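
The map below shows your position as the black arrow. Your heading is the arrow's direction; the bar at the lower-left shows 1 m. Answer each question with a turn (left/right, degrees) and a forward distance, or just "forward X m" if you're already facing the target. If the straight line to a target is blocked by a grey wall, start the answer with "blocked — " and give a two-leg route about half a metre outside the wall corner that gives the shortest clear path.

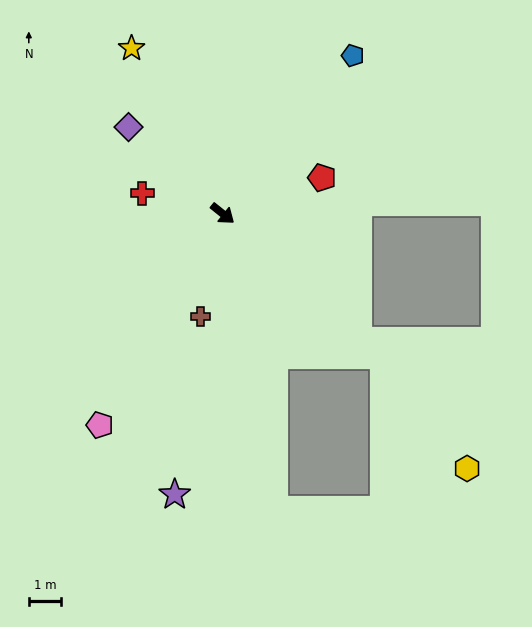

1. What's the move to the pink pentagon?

turn right 81°, forward 7.5 m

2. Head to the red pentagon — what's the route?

turn left 59°, forward 3.3 m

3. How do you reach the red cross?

turn right 155°, forward 2.6 m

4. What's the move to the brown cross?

turn right 63°, forward 3.2 m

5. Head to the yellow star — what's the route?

turn left 158°, forward 5.8 m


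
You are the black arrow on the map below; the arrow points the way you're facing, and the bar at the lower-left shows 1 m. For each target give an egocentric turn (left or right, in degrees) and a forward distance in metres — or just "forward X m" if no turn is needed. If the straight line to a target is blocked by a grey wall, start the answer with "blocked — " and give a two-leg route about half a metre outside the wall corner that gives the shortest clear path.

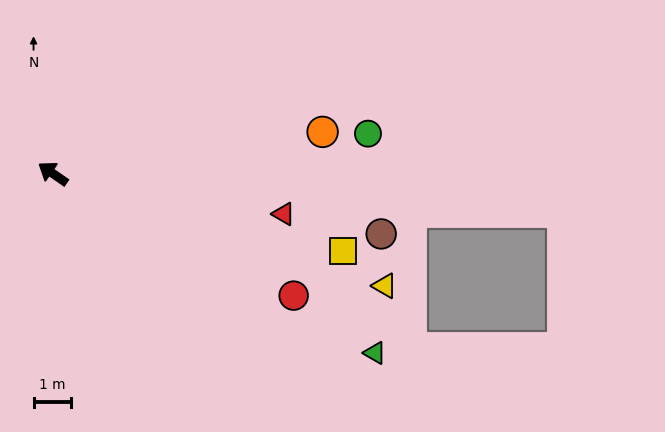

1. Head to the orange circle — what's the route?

turn right 137°, forward 7.2 m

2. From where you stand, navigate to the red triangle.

turn right 155°, forward 6.2 m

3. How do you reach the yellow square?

turn right 160°, forward 8.0 m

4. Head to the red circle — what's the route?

turn right 172°, forward 7.2 m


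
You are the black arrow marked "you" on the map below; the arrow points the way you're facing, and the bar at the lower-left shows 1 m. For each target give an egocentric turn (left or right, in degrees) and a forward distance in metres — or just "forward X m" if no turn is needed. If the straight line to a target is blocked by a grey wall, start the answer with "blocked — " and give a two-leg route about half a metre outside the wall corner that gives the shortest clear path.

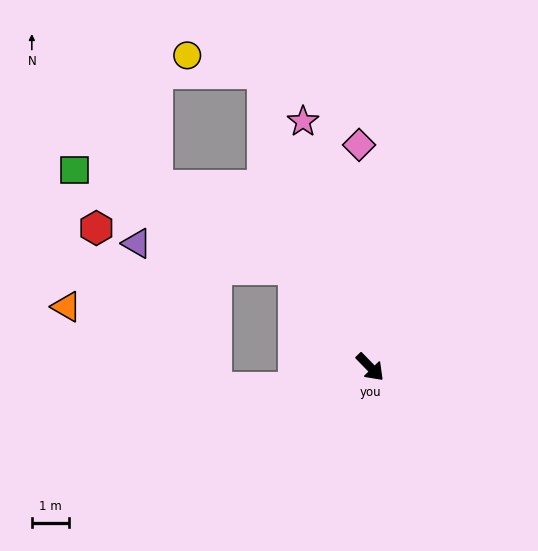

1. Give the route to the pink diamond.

turn left 139°, forward 6.0 m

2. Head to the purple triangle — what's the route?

blocked — turn left 174°, forward 3.3 m, then turn left 42°, forward 4.2 m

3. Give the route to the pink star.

turn left 151°, forward 6.8 m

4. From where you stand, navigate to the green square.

blocked — turn left 174°, forward 3.3 m, then turn left 27°, forward 6.4 m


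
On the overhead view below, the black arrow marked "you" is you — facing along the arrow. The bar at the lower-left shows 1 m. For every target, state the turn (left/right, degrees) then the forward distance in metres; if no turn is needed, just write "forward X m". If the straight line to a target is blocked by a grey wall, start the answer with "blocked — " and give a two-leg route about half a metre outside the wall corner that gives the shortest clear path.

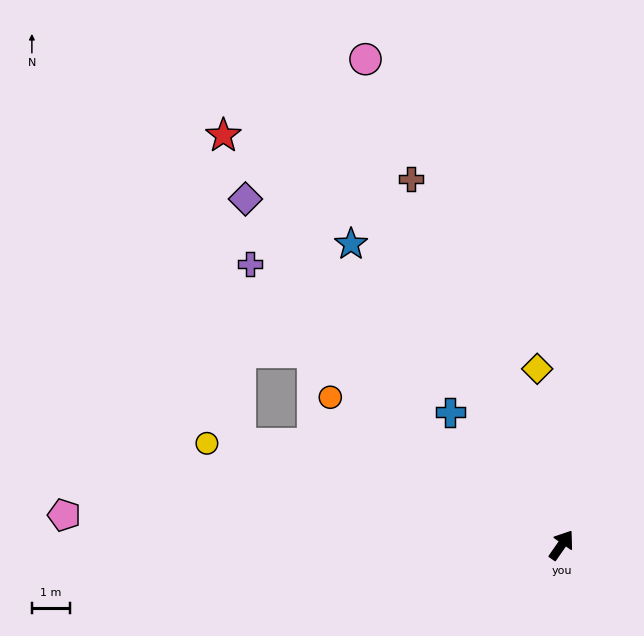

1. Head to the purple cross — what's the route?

turn left 83°, forward 11.0 m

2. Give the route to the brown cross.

turn left 57°, forward 10.3 m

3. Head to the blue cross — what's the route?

turn left 75°, forward 4.5 m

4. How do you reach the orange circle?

turn left 92°, forward 7.2 m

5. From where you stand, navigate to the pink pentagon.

turn left 121°, forward 13.0 m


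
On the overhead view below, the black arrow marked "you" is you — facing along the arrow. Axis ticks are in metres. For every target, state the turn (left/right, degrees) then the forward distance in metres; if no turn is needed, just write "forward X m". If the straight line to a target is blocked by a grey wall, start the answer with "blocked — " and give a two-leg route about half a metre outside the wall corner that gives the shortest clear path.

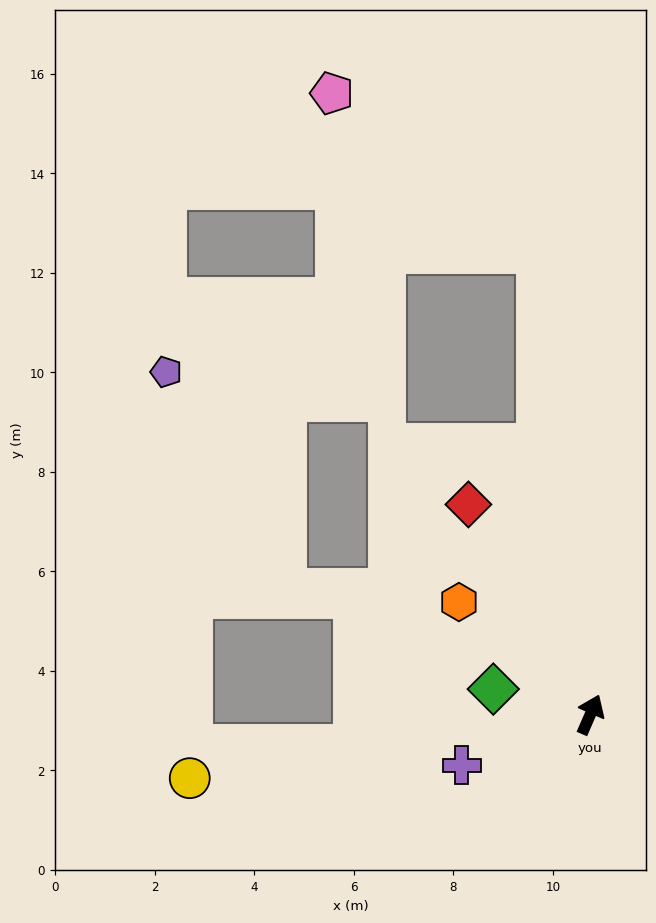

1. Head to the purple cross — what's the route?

turn left 135°, forward 2.8 m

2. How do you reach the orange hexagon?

turn left 73°, forward 3.5 m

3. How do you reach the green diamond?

turn left 99°, forward 2.0 m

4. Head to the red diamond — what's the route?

turn left 54°, forward 4.9 m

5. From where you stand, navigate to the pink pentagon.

blocked — turn left 30°, forward 9.3 m, then turn left 46°, forward 5.2 m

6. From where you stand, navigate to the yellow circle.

turn left 123°, forward 8.2 m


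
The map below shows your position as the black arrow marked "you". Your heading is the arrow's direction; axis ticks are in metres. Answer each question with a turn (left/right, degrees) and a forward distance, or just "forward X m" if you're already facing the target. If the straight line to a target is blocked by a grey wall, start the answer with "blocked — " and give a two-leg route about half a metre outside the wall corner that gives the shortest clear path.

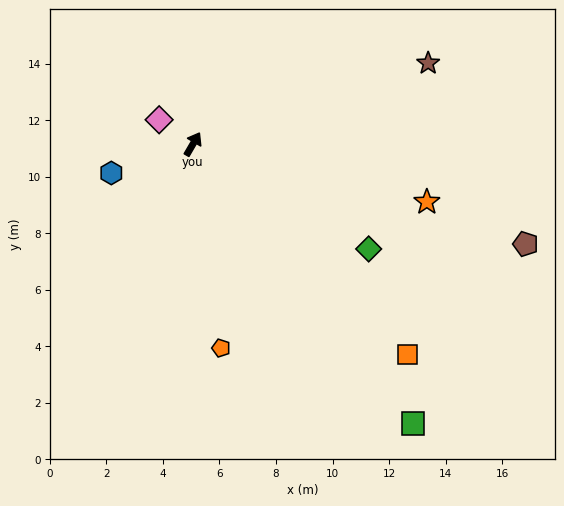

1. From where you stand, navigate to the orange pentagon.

turn right 142°, forward 7.3 m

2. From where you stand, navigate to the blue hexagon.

turn left 140°, forward 3.1 m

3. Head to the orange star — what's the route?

turn right 74°, forward 8.5 m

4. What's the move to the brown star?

turn right 41°, forward 8.8 m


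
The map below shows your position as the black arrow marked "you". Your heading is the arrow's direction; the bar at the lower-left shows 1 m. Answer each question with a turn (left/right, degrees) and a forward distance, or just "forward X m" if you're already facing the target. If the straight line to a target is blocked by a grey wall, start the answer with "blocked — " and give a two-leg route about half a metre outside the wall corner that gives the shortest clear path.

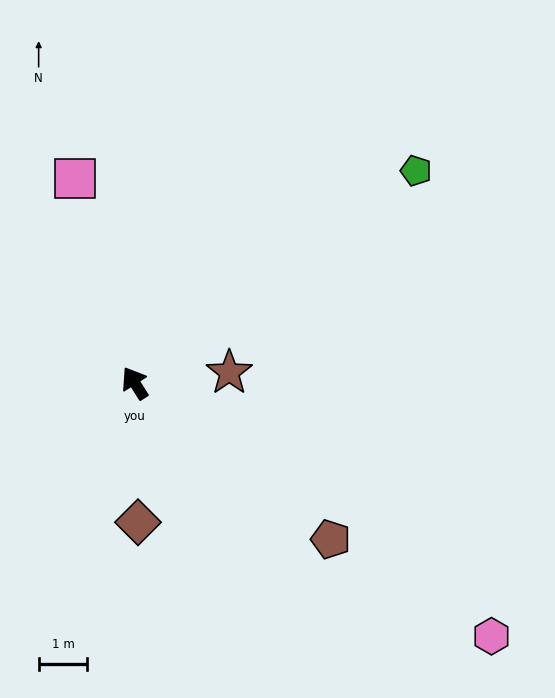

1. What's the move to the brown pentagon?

turn right 161°, forward 5.2 m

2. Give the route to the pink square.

turn right 16°, forward 4.4 m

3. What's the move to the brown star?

turn right 116°, forward 2.0 m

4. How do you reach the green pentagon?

turn right 85°, forward 7.2 m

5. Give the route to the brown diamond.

turn left 149°, forward 2.9 m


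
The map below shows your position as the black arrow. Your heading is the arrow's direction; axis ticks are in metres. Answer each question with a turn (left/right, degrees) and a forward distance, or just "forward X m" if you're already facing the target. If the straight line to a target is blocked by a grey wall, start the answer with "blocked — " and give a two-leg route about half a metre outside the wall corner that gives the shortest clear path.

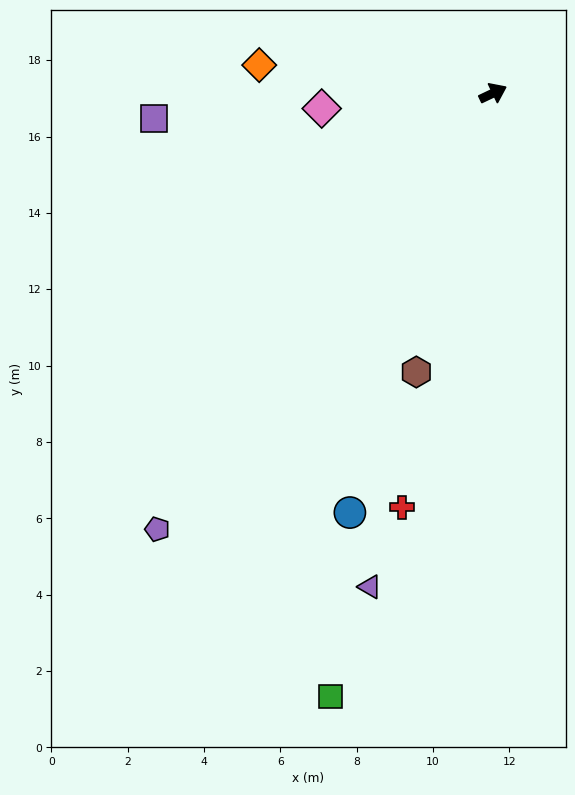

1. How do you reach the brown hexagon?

turn right 131°, forward 7.6 m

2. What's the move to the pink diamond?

turn left 160°, forward 4.5 m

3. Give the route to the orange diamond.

turn left 148°, forward 6.2 m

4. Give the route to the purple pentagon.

turn right 153°, forward 14.4 m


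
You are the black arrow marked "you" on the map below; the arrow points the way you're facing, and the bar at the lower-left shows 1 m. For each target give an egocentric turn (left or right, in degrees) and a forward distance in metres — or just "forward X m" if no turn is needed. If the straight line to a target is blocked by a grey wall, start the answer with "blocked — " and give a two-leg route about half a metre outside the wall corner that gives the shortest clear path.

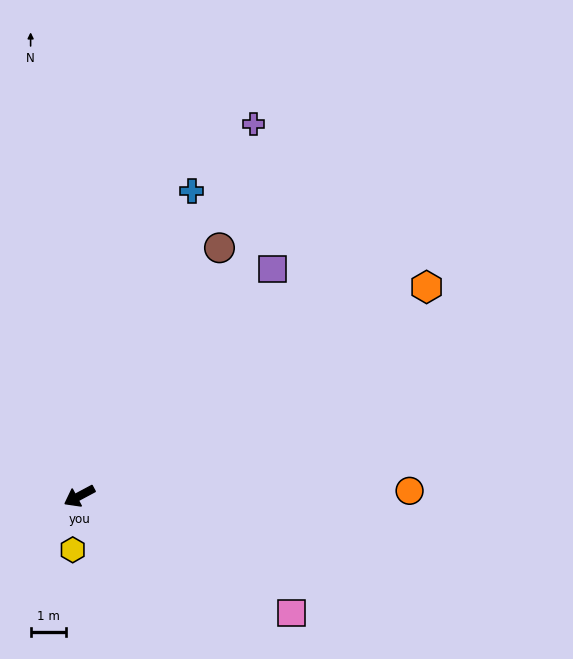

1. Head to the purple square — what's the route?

turn right 159°, forward 8.5 m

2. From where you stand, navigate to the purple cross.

turn right 143°, forward 11.7 m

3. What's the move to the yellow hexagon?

turn left 55°, forward 1.5 m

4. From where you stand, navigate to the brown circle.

turn right 148°, forward 8.1 m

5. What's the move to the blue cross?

turn right 138°, forward 9.2 m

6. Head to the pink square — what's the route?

turn left 123°, forward 6.9 m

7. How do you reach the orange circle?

turn left 153°, forward 9.4 m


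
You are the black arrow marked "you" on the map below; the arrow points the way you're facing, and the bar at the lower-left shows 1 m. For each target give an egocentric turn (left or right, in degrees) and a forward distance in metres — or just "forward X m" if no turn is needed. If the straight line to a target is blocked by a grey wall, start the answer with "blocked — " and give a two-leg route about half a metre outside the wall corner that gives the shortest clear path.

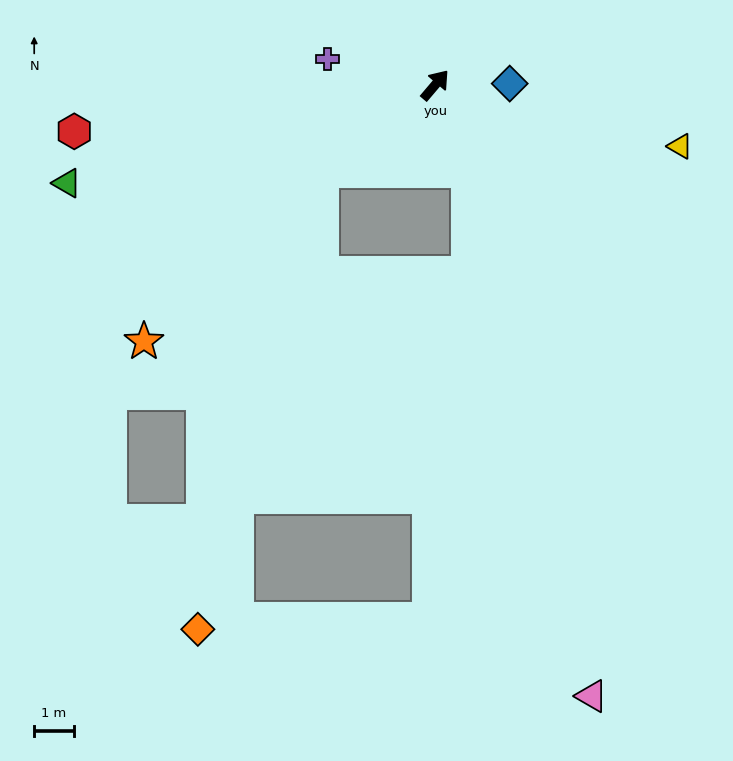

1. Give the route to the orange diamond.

blocked — turn left 168°, forward 3.6 m, then turn left 37°, forward 12.0 m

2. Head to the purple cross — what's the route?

turn left 117°, forward 2.8 m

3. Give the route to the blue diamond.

turn right 49°, forward 1.9 m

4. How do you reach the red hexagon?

turn left 138°, forward 9.2 m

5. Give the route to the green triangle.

turn left 145°, forward 9.6 m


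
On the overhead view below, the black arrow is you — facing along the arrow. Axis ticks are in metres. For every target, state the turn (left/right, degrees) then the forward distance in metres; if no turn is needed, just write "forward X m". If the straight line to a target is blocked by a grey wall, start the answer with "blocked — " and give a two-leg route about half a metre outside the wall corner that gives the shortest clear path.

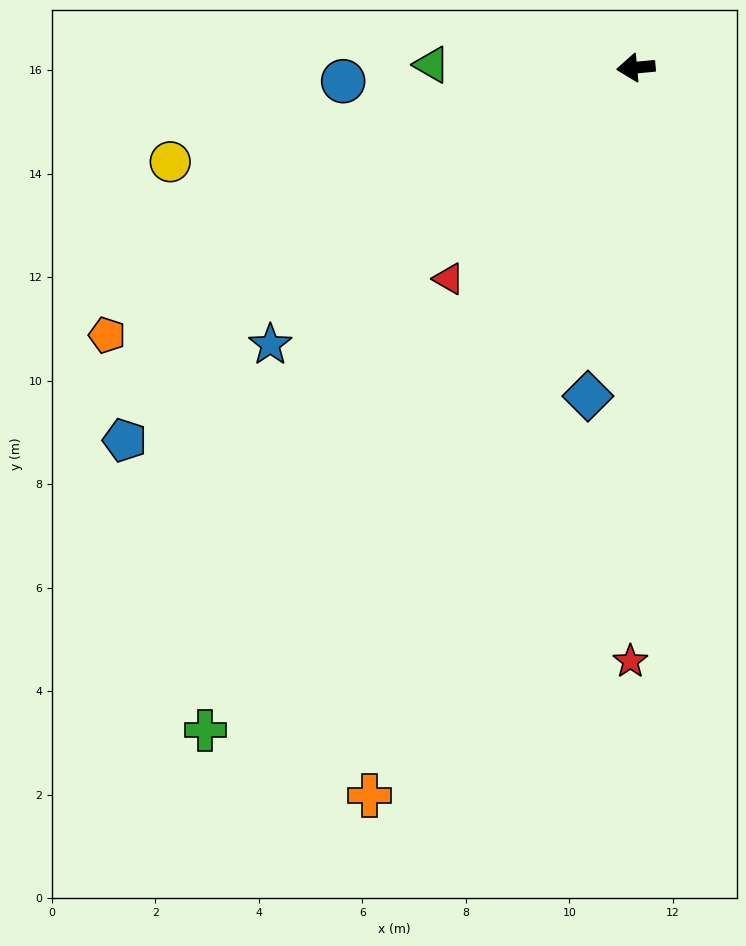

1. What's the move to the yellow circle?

turn left 6°, forward 9.2 m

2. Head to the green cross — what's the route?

turn left 52°, forward 15.3 m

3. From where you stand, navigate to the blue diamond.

turn left 76°, forward 6.4 m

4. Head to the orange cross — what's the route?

turn left 65°, forward 15.0 m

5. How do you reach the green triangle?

turn right 6°, forward 3.9 m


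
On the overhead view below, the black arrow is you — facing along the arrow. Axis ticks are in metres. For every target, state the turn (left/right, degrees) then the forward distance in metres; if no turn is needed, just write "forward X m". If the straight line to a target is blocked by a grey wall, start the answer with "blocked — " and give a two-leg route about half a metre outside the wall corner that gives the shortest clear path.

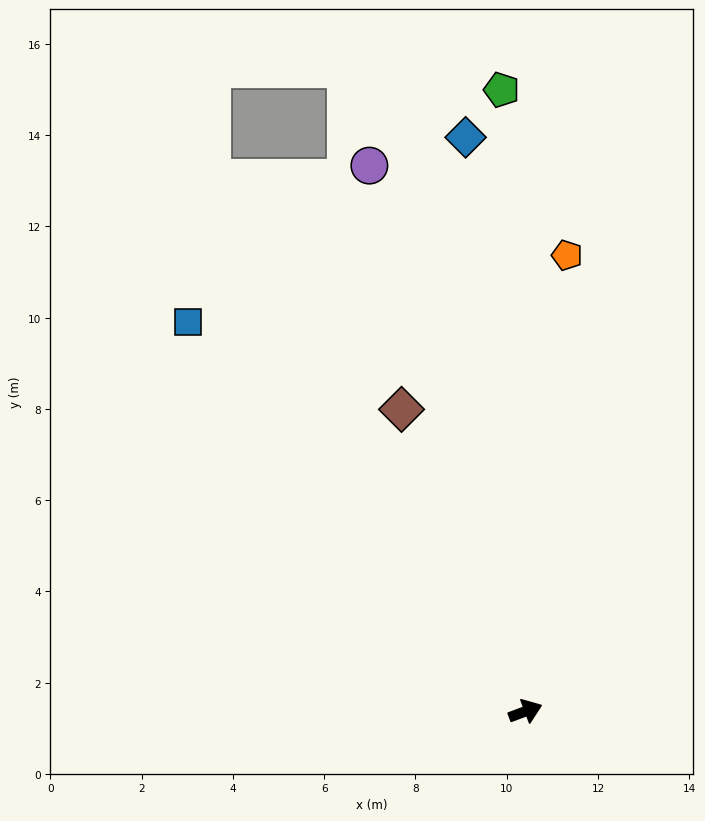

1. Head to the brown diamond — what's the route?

turn left 92°, forward 7.2 m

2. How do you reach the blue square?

turn left 110°, forward 11.3 m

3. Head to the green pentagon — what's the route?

turn left 72°, forward 13.6 m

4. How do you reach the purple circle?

turn left 85°, forward 12.4 m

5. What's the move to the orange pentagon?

turn left 64°, forward 10.0 m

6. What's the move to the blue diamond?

turn left 75°, forward 12.6 m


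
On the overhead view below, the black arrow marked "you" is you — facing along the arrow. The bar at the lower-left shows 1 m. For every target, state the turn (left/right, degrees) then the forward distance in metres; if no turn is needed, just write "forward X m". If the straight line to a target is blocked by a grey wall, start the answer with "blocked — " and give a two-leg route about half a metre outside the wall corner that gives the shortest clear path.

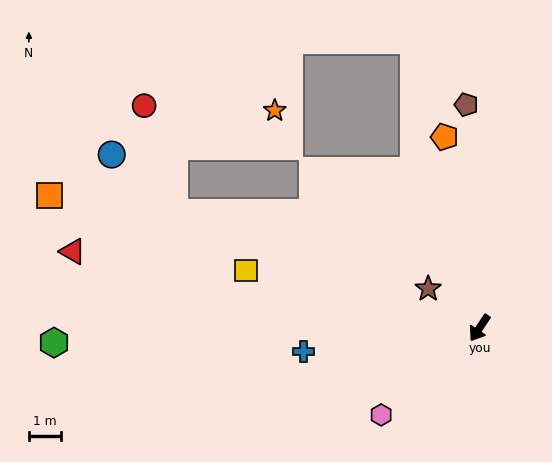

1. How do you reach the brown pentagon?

turn right 143°, forward 7.0 m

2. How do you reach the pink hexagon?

turn right 15°, forward 4.1 m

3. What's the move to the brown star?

turn right 94°, forward 2.0 m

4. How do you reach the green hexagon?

turn right 54°, forward 13.4 m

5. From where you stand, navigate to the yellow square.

turn right 70°, forward 7.6 m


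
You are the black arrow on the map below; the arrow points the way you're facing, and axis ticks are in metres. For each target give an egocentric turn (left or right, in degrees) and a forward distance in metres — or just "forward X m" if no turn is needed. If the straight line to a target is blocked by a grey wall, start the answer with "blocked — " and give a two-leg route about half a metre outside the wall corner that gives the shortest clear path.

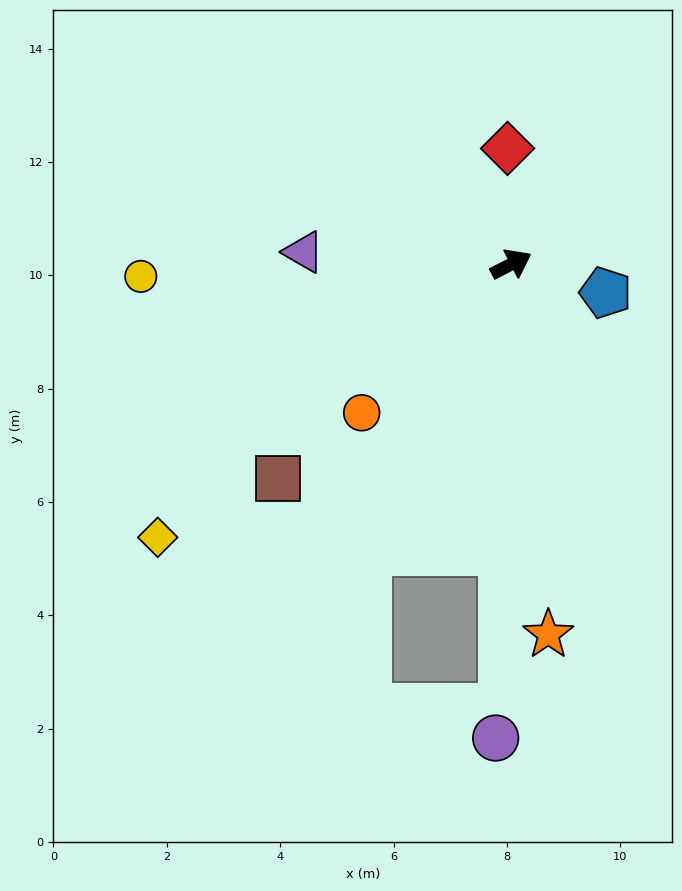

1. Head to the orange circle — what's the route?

turn right 162°, forward 3.7 m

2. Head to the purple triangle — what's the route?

turn left 149°, forward 3.7 m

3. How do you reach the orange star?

turn right 112°, forward 6.6 m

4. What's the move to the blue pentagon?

turn right 44°, forward 1.7 m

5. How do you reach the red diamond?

turn left 65°, forward 2.0 m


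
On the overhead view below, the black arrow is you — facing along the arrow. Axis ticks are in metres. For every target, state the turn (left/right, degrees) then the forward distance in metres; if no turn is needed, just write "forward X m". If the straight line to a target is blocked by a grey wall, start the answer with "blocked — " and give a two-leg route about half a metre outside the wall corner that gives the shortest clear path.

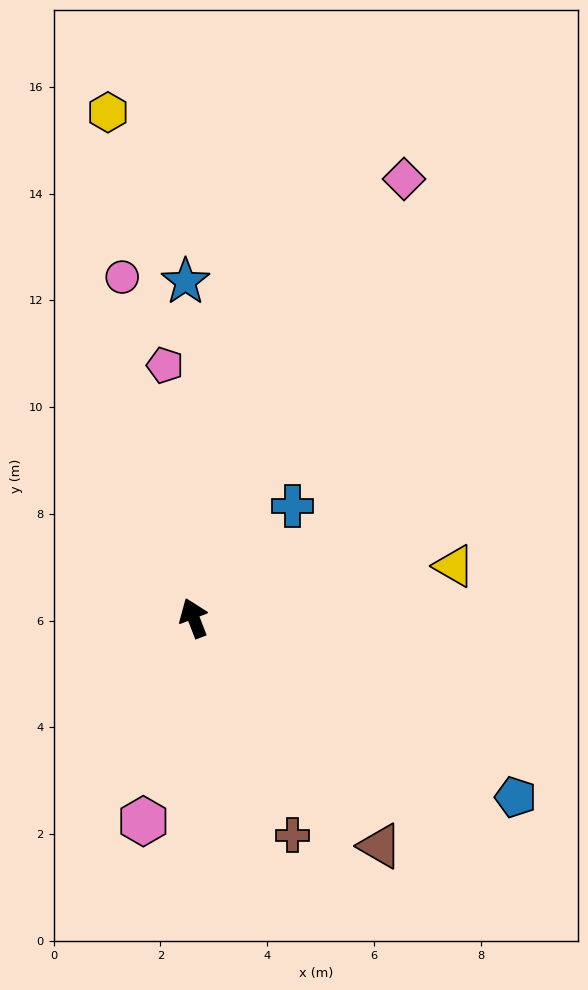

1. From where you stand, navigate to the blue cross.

turn right 63°, forward 2.8 m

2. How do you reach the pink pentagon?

turn right 15°, forward 4.8 m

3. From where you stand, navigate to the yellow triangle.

turn right 100°, forward 5.0 m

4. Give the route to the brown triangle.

turn right 162°, forward 5.5 m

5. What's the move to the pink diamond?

turn right 47°, forward 9.1 m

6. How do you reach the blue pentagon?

turn right 140°, forward 6.9 m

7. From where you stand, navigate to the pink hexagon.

turn left 145°, forward 3.9 m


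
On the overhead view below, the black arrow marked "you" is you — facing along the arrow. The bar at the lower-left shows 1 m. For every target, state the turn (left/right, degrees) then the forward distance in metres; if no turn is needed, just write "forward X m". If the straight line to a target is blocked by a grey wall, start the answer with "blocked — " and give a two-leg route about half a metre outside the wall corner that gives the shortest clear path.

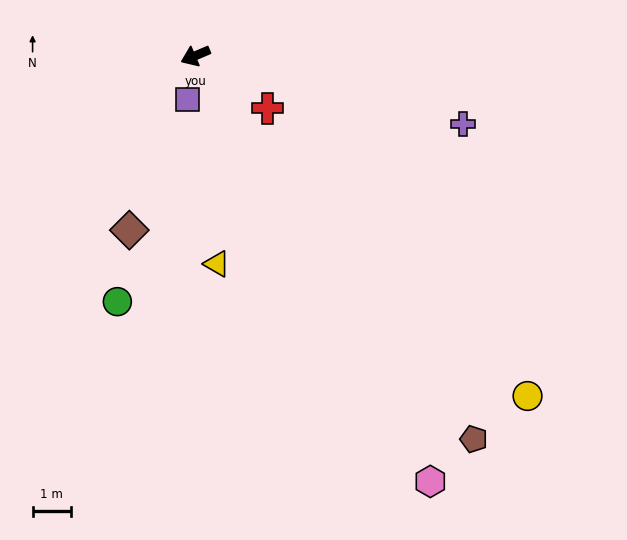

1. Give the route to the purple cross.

turn left 143°, forward 7.2 m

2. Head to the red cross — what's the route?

turn left 121°, forward 2.3 m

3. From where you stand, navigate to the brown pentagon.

turn left 103°, forward 12.3 m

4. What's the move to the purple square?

turn left 56°, forward 1.2 m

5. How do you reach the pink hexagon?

turn left 96°, forward 12.6 m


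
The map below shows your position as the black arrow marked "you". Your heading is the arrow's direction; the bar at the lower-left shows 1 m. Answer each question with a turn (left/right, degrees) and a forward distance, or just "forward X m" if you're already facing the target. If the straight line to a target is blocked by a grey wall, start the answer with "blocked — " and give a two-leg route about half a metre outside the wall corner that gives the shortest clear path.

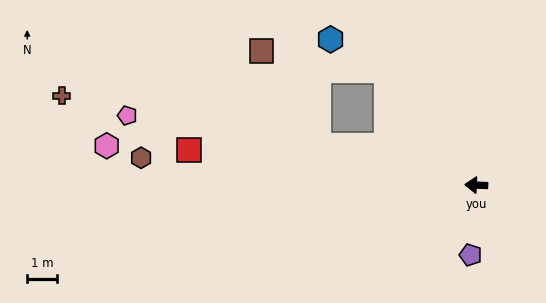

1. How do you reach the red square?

turn right 4°, forward 9.7 m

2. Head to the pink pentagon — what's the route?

turn right 9°, forward 11.9 m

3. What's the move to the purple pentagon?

turn left 88°, forward 2.3 m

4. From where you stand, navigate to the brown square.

blocked — turn right 49°, forward 4.9 m, then turn left 43°, forward 4.2 m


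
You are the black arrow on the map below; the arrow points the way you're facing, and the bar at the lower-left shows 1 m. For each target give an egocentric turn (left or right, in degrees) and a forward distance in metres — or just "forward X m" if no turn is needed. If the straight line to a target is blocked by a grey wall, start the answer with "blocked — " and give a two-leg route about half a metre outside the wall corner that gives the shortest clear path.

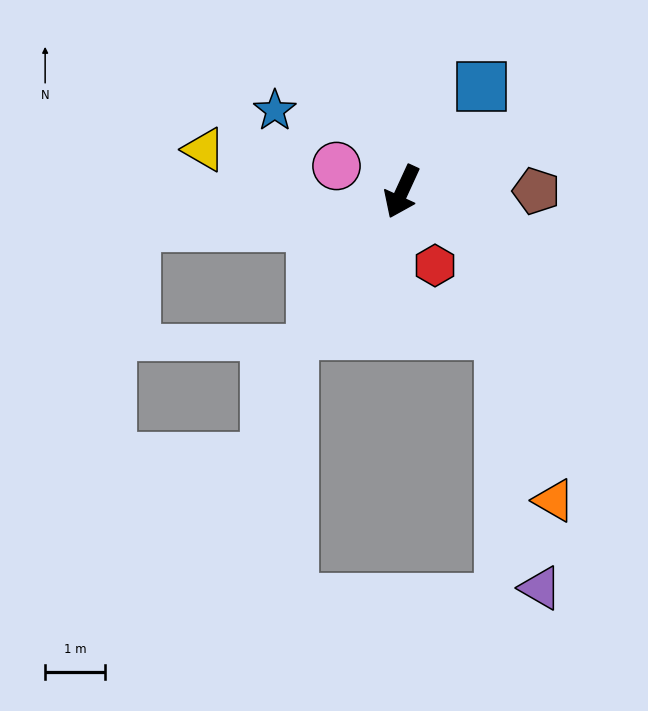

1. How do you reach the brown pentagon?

turn left 115°, forward 2.2 m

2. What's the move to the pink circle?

turn right 87°, forward 1.2 m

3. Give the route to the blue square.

turn left 167°, forward 2.2 m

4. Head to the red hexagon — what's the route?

turn left 49°, forward 1.4 m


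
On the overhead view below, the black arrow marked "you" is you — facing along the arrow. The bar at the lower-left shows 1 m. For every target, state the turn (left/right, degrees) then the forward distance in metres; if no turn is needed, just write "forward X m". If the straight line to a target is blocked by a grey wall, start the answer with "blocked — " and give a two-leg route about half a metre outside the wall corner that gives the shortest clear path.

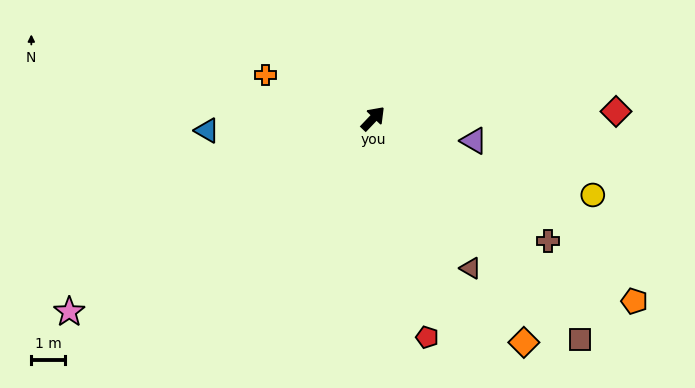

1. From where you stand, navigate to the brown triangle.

turn right 103°, forward 5.3 m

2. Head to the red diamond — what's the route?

turn right 45°, forward 7.2 m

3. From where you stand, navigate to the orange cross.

turn left 112°, forward 3.4 m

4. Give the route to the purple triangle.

turn right 59°, forward 3.1 m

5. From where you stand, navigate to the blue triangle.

turn left 138°, forward 4.9 m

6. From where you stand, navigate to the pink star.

turn left 166°, forward 10.7 m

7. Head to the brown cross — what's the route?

turn right 81°, forward 6.3 m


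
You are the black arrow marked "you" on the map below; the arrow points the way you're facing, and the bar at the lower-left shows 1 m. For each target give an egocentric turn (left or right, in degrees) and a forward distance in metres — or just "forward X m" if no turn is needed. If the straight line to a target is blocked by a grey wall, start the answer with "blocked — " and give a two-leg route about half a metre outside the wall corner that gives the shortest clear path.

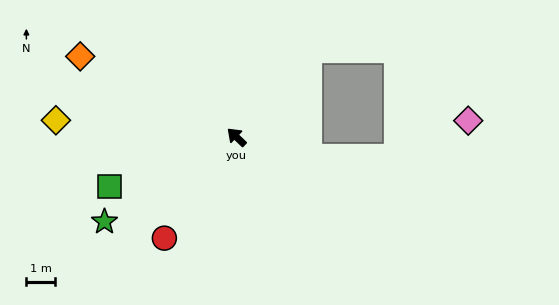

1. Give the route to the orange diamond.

turn left 16°, forward 6.1 m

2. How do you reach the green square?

turn left 65°, forward 4.7 m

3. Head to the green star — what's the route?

turn left 76°, forward 5.4 m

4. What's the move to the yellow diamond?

turn left 38°, forward 6.3 m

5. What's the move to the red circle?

turn left 98°, forward 4.3 m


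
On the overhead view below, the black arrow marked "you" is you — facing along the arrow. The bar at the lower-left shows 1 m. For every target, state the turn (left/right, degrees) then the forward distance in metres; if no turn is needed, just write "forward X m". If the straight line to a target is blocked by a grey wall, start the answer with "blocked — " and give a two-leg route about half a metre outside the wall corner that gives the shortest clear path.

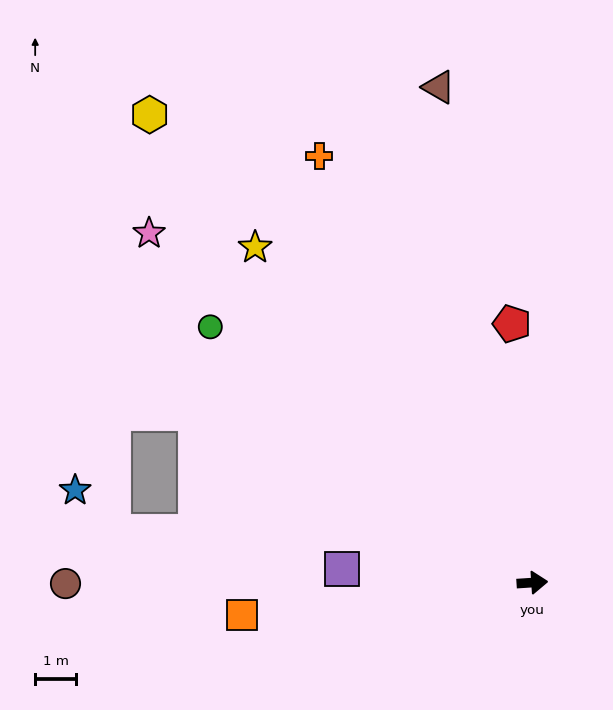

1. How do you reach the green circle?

turn left 138°, forward 10.1 m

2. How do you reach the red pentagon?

turn left 91°, forward 6.4 m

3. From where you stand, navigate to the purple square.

turn left 172°, forward 4.7 m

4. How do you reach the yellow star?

turn left 126°, forward 10.7 m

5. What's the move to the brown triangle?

turn left 97°, forward 12.4 m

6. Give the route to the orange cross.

turn left 113°, forward 11.7 m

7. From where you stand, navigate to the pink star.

turn left 134°, forward 12.8 m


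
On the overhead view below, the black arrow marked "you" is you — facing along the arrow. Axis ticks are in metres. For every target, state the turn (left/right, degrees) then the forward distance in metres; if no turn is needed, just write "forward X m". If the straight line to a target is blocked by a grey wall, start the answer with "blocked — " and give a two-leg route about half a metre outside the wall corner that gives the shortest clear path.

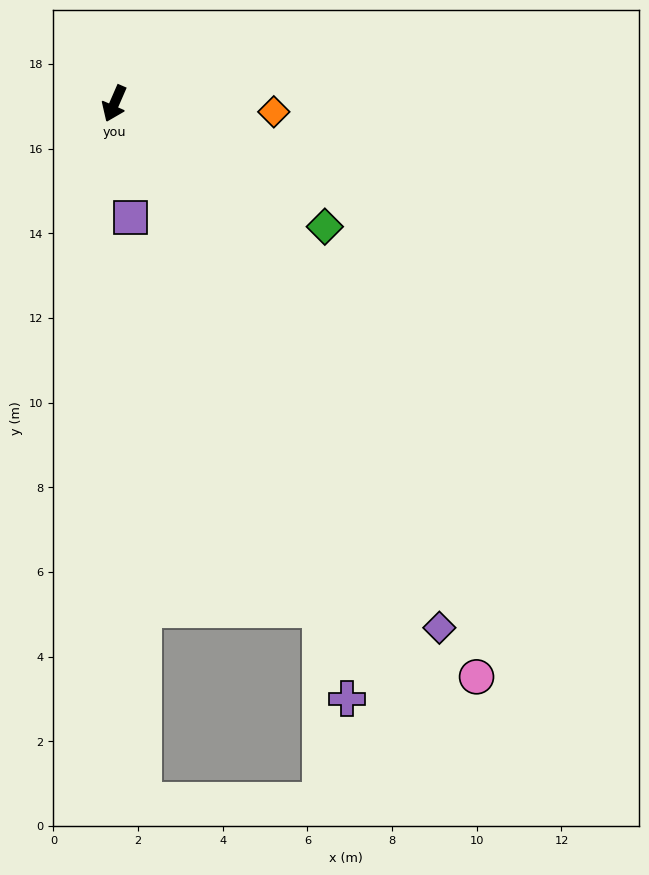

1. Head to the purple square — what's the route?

turn left 32°, forward 2.7 m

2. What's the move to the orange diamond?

turn left 111°, forward 3.8 m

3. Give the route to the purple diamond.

turn left 55°, forward 14.6 m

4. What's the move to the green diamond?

turn left 83°, forward 5.8 m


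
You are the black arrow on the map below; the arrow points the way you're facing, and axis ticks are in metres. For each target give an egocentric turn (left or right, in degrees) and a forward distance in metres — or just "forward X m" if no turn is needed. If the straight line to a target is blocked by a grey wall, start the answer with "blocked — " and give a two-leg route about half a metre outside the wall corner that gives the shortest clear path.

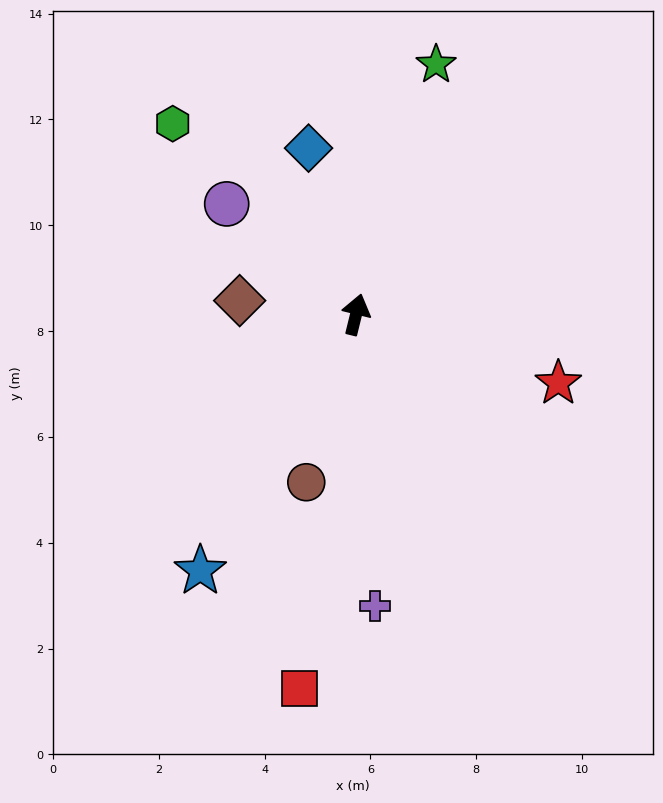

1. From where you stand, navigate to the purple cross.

turn right 162°, forward 5.5 m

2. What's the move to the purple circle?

turn left 63°, forward 3.2 m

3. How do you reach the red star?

turn right 95°, forward 4.0 m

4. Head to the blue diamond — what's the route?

turn left 30°, forward 3.3 m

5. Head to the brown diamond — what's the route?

turn left 97°, forward 2.2 m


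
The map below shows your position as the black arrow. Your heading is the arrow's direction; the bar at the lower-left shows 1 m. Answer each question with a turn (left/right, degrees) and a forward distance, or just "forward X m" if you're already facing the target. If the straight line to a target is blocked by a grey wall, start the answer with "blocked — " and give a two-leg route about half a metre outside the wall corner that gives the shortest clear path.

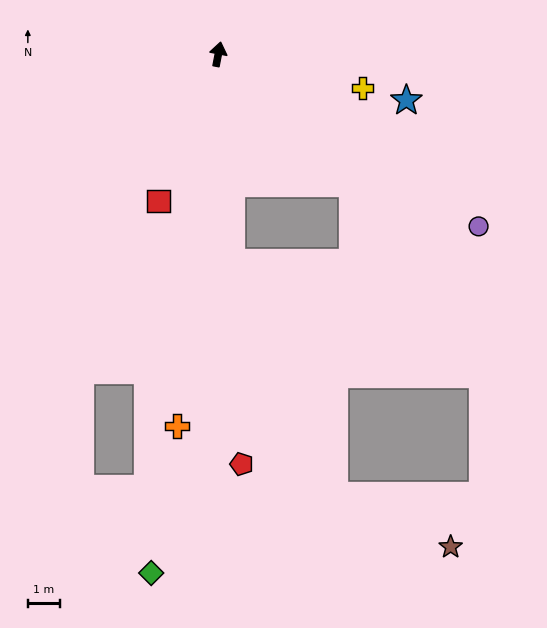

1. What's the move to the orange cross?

turn right 175°, forward 11.8 m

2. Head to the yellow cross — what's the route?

turn right 92°, forward 4.7 m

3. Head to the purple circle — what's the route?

turn right 113°, forward 9.8 m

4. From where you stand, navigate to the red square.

turn left 169°, forward 5.0 m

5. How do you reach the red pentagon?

turn right 166°, forward 12.9 m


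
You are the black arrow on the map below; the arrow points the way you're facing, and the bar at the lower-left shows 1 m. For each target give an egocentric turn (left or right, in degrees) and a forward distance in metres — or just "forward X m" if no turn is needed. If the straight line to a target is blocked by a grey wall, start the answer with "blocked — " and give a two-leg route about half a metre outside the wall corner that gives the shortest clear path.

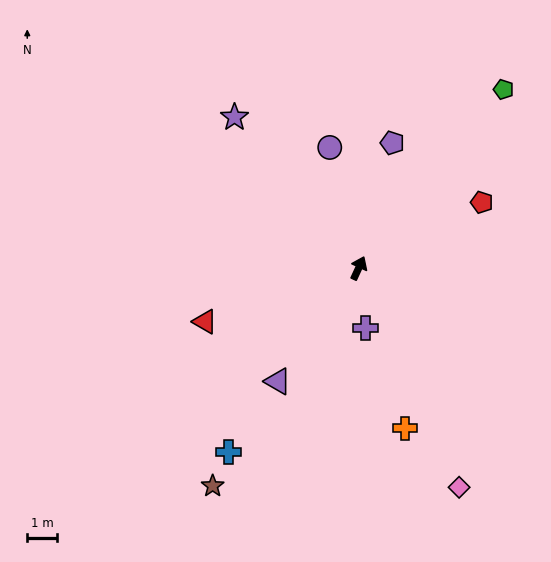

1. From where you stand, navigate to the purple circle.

turn left 38°, forward 4.2 m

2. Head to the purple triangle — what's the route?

turn left 169°, forward 4.7 m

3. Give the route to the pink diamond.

turn right 131°, forward 8.1 m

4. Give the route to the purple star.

turn left 64°, forward 6.5 m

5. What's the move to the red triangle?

turn left 134°, forward 5.5 m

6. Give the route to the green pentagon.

turn right 14°, forward 7.7 m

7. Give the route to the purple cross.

turn right 149°, forward 2.0 m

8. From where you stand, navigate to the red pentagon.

turn right 37°, forward 4.7 m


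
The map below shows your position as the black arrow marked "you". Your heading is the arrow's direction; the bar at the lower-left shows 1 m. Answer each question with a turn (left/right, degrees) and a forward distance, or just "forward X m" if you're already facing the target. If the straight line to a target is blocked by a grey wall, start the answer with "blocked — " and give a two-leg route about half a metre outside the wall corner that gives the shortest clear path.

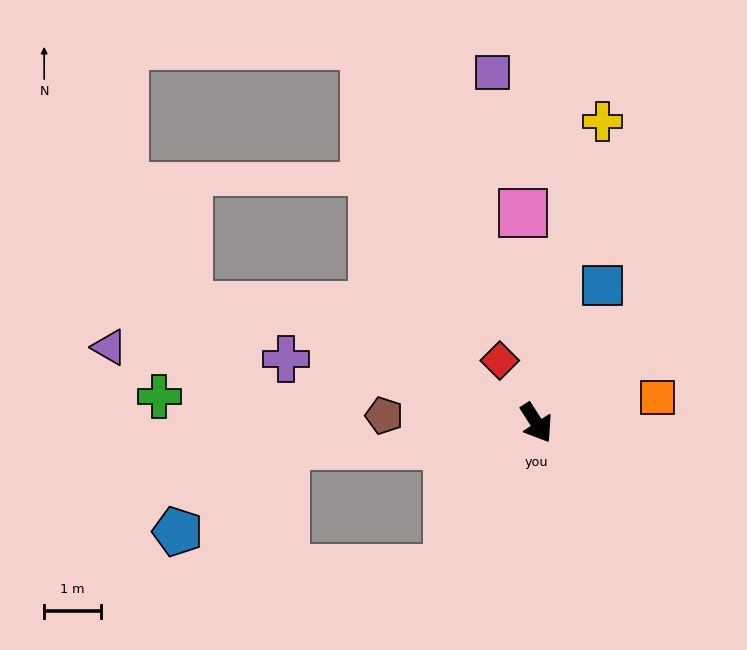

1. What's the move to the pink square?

turn left 151°, forward 3.7 m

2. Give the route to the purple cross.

turn right 137°, forward 4.6 m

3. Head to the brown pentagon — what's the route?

turn right 126°, forward 2.7 m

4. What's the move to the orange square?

turn left 69°, forward 2.2 m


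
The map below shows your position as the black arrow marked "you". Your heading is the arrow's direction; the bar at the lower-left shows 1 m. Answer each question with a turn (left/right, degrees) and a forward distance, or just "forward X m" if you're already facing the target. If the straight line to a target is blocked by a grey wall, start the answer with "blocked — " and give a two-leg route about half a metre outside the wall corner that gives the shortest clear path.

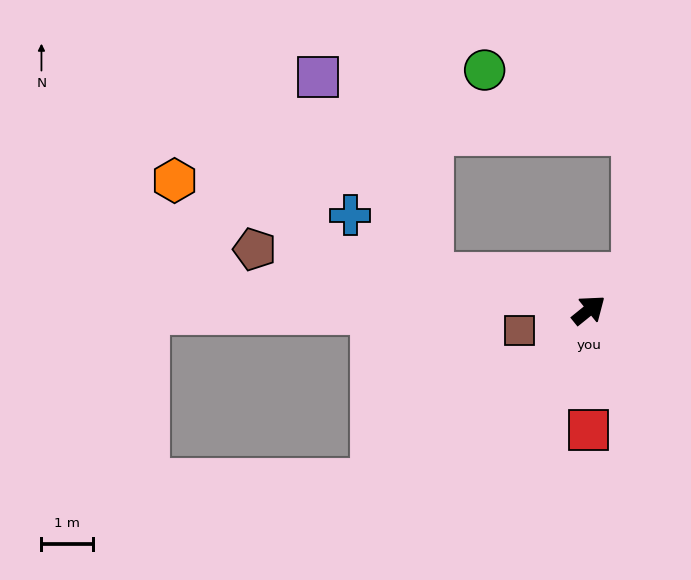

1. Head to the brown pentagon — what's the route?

turn left 131°, forward 6.6 m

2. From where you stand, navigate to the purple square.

blocked — turn left 128°, forward 3.2 m, then turn right 47°, forward 4.4 m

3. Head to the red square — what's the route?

turn right 129°, forward 2.4 m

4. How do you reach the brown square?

turn left 157°, forward 1.4 m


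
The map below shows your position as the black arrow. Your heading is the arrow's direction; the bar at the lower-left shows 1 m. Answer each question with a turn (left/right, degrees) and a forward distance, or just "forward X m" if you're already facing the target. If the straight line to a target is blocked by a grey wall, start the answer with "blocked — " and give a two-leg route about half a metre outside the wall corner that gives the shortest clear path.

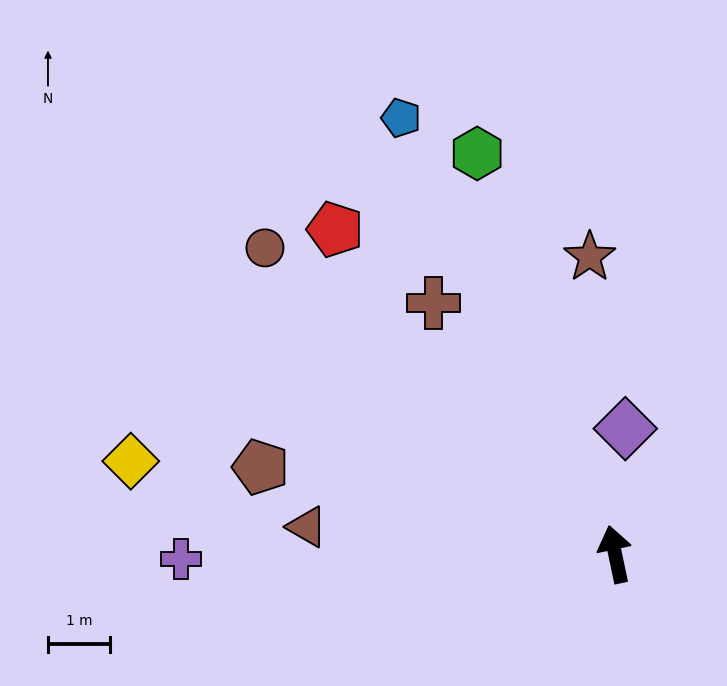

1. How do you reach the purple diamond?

turn right 17°, forward 2.0 m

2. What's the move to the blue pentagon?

turn left 14°, forward 7.9 m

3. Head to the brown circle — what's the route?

turn left 37°, forward 7.5 m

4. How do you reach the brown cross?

turn left 24°, forward 5.0 m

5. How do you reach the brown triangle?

turn left 73°, forward 5.0 m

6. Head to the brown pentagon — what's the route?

turn left 64°, forward 5.9 m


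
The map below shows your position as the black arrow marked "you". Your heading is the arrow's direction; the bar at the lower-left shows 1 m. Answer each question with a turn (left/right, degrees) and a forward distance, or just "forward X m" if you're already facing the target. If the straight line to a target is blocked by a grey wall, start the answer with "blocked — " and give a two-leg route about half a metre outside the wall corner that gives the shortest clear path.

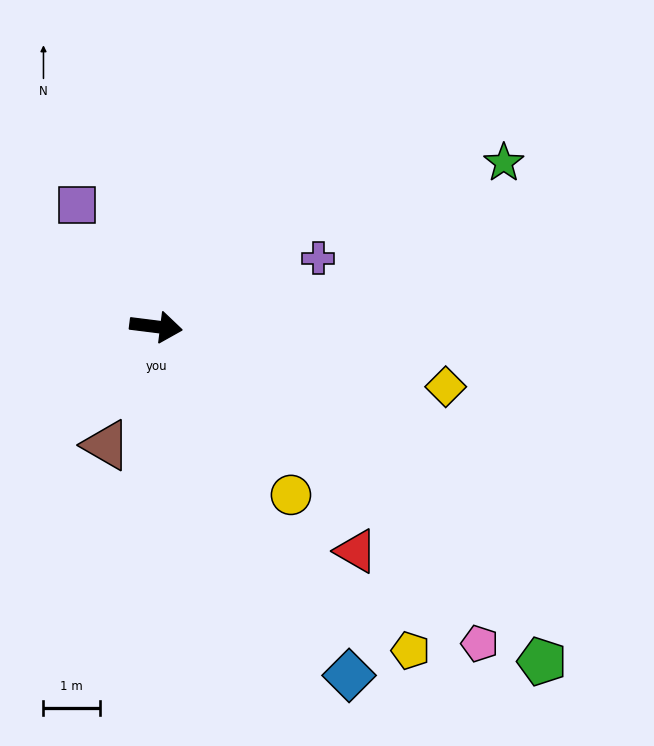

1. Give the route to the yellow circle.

turn right 44°, forward 3.8 m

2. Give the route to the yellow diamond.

turn right 5°, forward 5.2 m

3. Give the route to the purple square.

turn left 130°, forward 2.5 m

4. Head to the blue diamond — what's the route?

turn right 54°, forward 7.0 m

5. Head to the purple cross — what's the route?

turn left 30°, forward 3.1 m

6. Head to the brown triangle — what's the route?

turn right 106°, forward 2.3 m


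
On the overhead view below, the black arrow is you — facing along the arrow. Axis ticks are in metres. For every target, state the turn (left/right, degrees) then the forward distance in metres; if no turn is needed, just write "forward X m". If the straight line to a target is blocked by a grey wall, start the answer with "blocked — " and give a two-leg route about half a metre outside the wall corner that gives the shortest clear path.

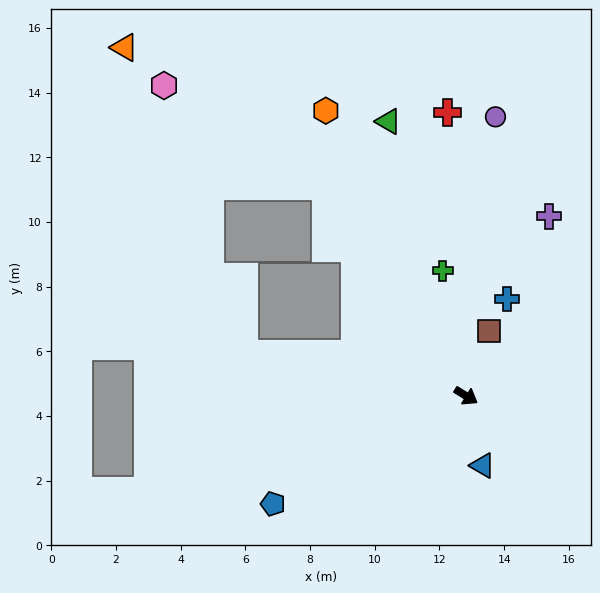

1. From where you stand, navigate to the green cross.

turn left 132°, forward 3.9 m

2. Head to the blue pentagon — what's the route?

turn right 119°, forward 6.8 m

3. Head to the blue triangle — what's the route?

turn right 45°, forward 2.2 m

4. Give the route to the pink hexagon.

blocked — turn left 155°, forward 7.8 m, then turn left 24°, forward 5.9 m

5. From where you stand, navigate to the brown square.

turn left 102°, forward 2.1 m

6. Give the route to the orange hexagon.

turn left 148°, forward 9.8 m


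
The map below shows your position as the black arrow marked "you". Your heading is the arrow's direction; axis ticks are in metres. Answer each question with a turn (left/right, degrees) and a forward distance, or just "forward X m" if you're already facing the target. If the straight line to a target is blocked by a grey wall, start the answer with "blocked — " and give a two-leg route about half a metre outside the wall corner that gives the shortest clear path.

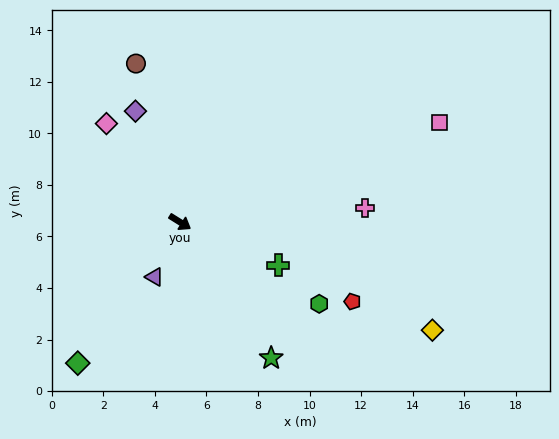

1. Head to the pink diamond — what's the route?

turn left 159°, forward 4.8 m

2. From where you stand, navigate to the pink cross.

turn left 36°, forward 7.2 m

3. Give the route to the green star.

turn right 24°, forward 6.3 m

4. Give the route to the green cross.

turn left 8°, forward 4.2 m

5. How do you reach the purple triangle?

turn right 83°, forward 2.3 m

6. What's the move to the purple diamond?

turn left 144°, forward 4.6 m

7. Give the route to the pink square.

turn left 53°, forward 10.8 m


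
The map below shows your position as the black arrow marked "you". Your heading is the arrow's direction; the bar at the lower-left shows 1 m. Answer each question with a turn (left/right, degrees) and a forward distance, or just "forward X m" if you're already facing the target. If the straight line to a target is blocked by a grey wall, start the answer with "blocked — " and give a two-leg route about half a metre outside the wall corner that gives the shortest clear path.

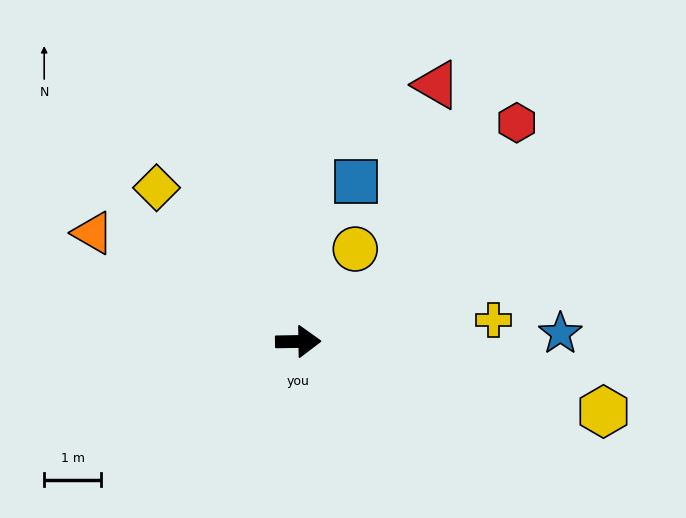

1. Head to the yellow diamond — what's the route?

turn left 132°, forward 3.7 m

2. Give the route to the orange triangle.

turn left 151°, forward 4.1 m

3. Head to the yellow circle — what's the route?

turn left 57°, forward 1.9 m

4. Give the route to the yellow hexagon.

turn right 14°, forward 5.5 m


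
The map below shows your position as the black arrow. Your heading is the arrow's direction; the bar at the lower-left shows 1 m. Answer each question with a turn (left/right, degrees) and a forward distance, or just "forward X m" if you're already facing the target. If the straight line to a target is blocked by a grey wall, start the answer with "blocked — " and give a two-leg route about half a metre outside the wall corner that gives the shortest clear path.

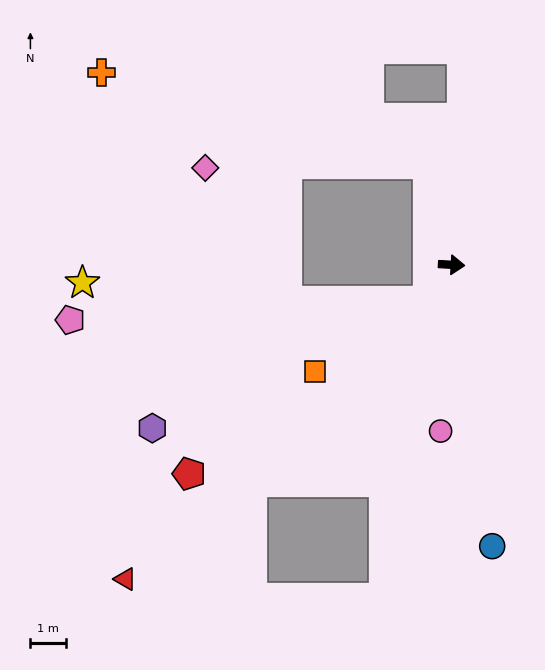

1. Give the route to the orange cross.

blocked — turn left 107°, forward 2.9 m, then turn left 61°, forward 9.5 m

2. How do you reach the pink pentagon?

blocked — turn right 121°, forward 1.2 m, then turn right 53°, forward 10.1 m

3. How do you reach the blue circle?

turn right 79°, forward 8.0 m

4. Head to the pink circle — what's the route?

turn right 91°, forward 4.7 m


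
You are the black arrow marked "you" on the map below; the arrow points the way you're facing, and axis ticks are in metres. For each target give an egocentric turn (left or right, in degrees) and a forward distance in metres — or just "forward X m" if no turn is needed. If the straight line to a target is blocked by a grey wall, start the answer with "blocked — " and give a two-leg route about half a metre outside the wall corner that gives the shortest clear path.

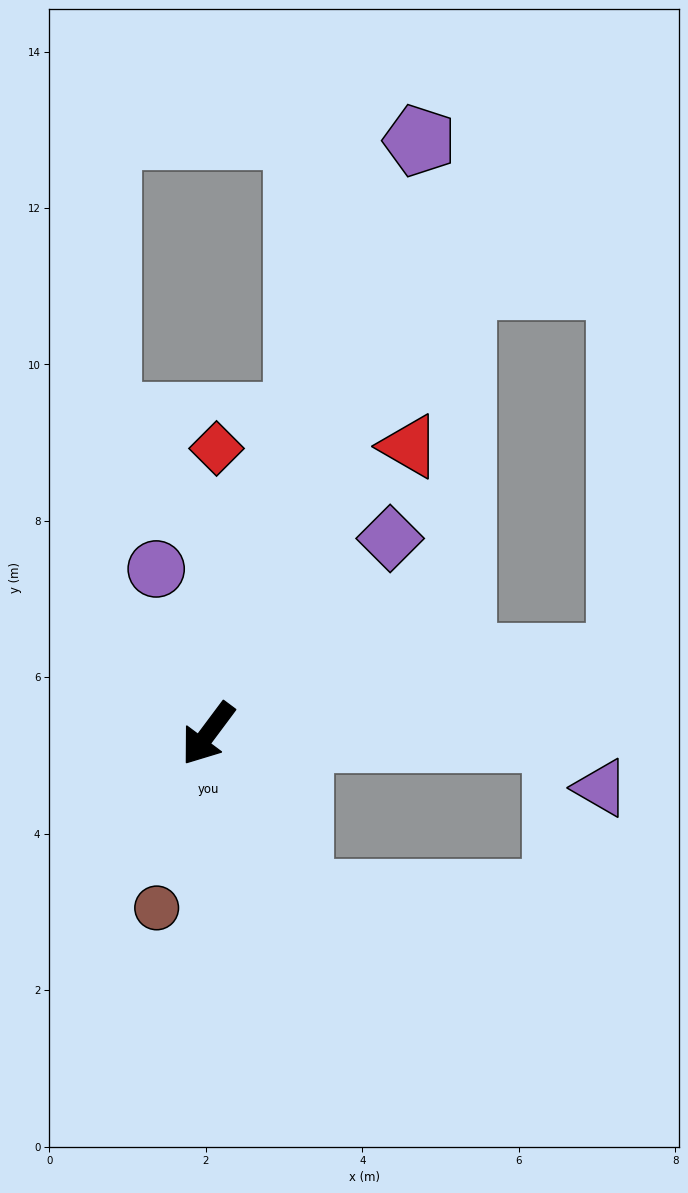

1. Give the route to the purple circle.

turn right 126°, forward 2.2 m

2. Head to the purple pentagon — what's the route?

turn right 163°, forward 8.1 m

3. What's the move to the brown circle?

turn left 20°, forward 2.3 m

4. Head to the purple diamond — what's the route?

turn left 174°, forward 3.4 m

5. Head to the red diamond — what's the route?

turn right 145°, forward 3.7 m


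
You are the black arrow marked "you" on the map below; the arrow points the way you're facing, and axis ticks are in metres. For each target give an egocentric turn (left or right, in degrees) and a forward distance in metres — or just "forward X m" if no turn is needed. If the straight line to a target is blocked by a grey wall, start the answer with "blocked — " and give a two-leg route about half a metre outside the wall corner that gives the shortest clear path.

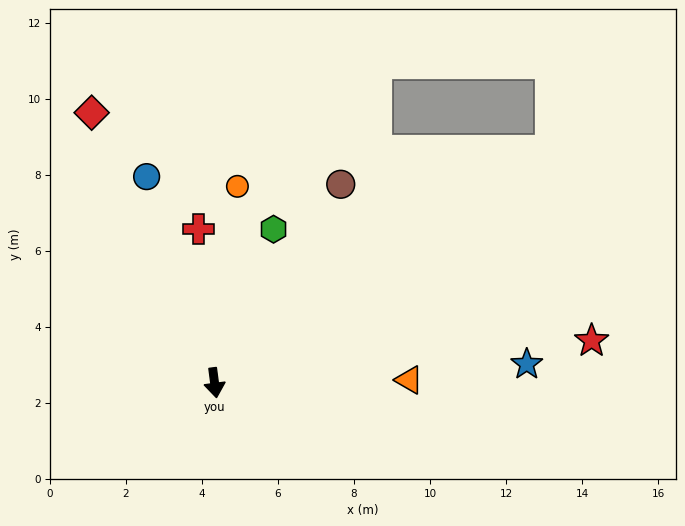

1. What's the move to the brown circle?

turn left 140°, forward 6.2 m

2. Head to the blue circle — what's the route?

turn right 169°, forward 5.7 m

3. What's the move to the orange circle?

turn left 166°, forward 5.2 m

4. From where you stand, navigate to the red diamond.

turn right 163°, forward 7.8 m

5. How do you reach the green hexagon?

turn left 152°, forward 4.3 m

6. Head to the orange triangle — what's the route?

turn left 83°, forward 5.1 m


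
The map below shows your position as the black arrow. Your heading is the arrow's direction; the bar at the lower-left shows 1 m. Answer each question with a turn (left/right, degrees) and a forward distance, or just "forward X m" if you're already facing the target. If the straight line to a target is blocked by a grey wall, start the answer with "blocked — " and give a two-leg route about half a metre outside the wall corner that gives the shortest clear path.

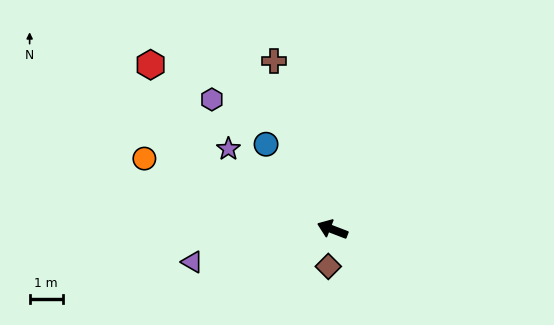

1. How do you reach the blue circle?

turn right 31°, forward 3.3 m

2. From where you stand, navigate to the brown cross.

turn right 50°, forward 5.4 m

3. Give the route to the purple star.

turn right 17°, forward 4.0 m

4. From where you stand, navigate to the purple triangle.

turn left 34°, forward 4.4 m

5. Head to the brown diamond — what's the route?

turn left 105°, forward 1.1 m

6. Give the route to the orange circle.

forward 6.1 m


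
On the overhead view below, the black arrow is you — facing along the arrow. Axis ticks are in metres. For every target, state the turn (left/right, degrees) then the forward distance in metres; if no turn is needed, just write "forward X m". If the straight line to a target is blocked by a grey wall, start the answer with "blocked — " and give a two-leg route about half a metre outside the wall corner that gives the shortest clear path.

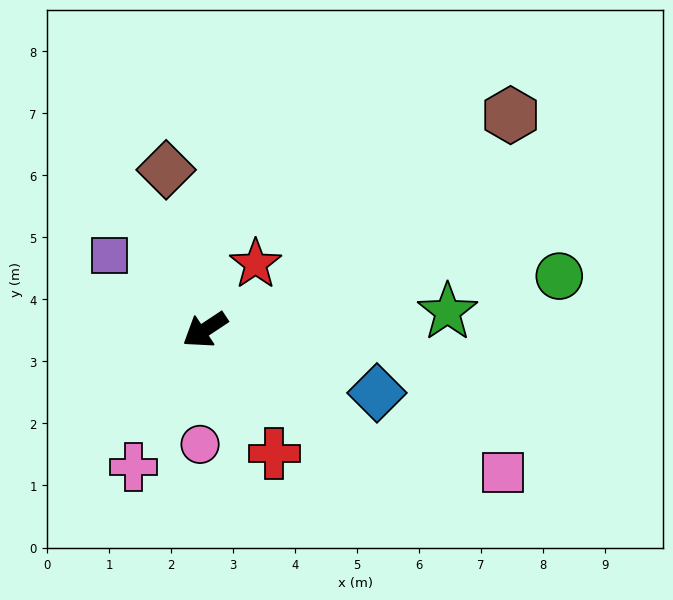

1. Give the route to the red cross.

turn left 86°, forward 2.3 m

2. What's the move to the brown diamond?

turn right 110°, forward 2.7 m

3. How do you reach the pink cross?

turn left 29°, forward 2.5 m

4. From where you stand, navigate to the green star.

turn left 151°, forward 3.9 m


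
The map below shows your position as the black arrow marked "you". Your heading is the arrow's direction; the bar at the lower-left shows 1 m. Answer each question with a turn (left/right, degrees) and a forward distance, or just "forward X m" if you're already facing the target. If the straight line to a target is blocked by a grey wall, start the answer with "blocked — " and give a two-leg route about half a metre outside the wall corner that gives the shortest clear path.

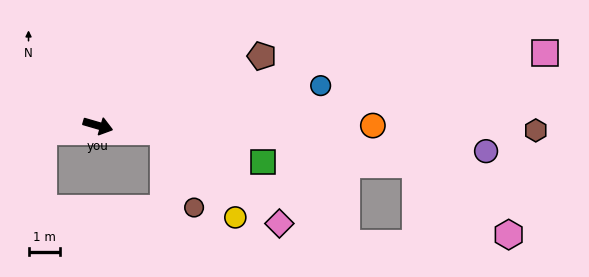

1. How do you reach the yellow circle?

blocked — turn left 11°, forward 2.1 m, then turn right 45°, forward 3.5 m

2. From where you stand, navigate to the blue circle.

turn left 26°, forward 7.2 m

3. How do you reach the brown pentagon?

turn left 39°, forward 5.6 m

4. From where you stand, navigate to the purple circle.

turn left 12°, forward 12.3 m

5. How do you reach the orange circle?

turn left 16°, forward 8.7 m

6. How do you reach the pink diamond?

blocked — turn left 11°, forward 2.1 m, then turn right 33°, forward 4.7 m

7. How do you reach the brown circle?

blocked — turn left 11°, forward 2.1 m, then turn right 63°, forward 2.6 m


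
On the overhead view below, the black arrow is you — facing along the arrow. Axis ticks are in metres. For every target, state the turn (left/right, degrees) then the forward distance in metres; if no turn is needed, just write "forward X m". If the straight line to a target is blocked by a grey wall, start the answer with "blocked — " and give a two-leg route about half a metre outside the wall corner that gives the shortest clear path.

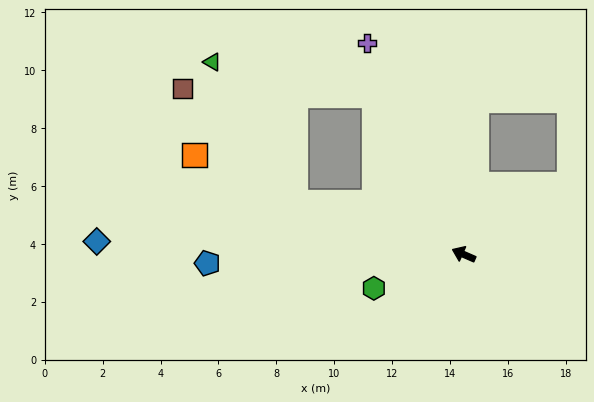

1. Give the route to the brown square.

blocked — turn left 6°, forward 6.1 m, then turn right 28°, forward 5.5 m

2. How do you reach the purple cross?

turn right 42°, forward 8.0 m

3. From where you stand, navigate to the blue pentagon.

turn left 26°, forward 8.9 m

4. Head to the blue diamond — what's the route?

turn left 22°, forward 12.7 m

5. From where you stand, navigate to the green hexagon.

turn left 44°, forward 3.3 m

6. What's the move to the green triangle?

blocked — turn left 6°, forward 6.1 m, then turn right 42°, forward 5.6 m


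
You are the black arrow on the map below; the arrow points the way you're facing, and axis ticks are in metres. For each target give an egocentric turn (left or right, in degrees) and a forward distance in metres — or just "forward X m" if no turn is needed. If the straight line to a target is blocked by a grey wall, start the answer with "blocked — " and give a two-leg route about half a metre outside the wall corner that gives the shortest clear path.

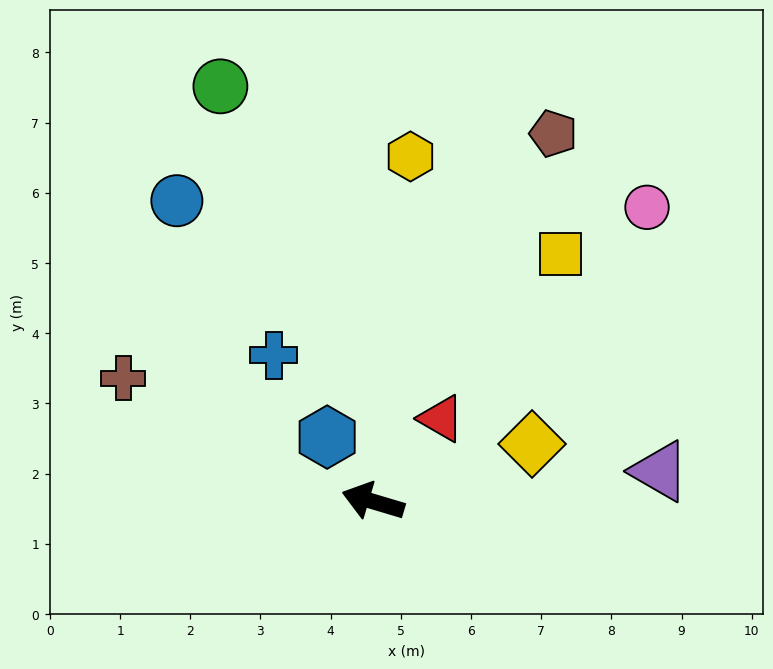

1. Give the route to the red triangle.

turn right 113°, forward 1.5 m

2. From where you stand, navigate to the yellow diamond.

turn right 143°, forward 2.4 m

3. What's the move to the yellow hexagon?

turn right 80°, forward 4.9 m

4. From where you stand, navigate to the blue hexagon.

turn right 38°, forward 1.1 m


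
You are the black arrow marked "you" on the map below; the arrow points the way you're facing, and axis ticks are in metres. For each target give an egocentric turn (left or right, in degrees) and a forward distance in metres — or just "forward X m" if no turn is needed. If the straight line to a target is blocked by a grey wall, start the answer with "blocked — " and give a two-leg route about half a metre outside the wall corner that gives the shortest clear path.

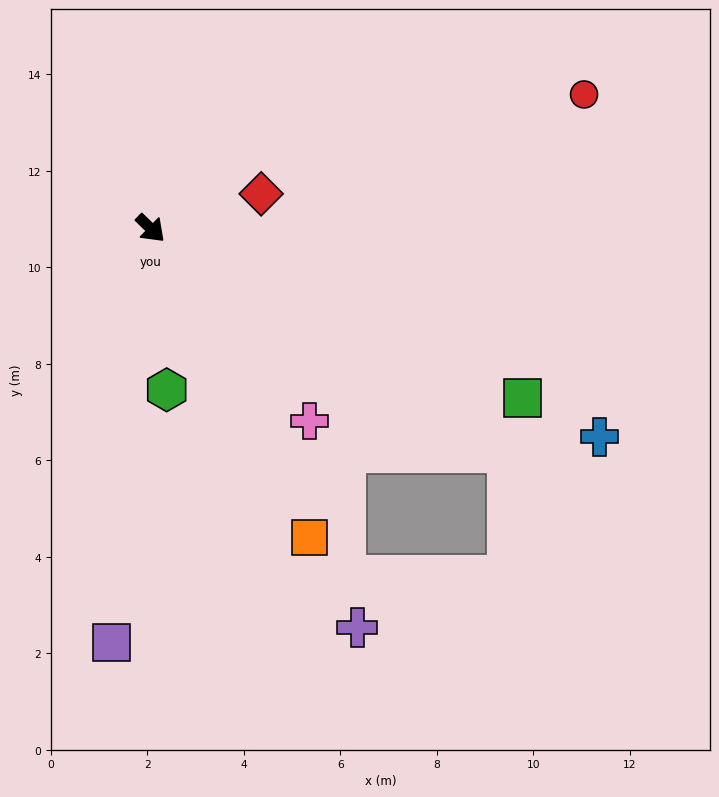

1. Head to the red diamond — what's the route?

turn left 61°, forward 2.4 m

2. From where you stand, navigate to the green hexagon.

turn right 40°, forward 3.4 m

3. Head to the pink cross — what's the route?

turn right 6°, forward 5.2 m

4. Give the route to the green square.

turn left 20°, forward 8.5 m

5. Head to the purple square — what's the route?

turn right 51°, forward 8.6 m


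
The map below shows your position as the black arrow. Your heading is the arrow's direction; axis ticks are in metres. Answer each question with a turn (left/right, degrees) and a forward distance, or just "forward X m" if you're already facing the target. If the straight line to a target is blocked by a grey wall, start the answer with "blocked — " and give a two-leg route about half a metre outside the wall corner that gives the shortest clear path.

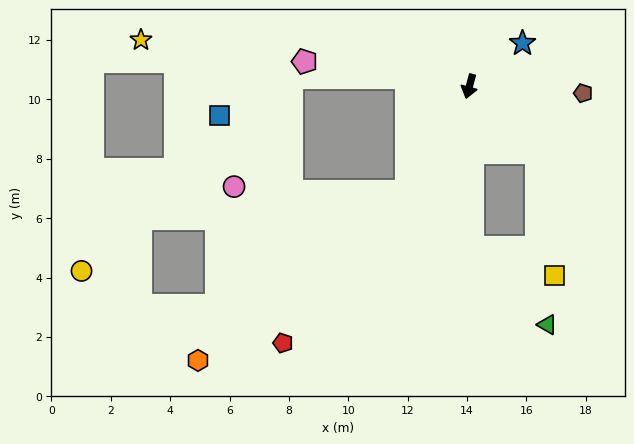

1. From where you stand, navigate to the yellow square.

blocked — turn left 61°, forward 3.2 m, then turn right 38°, forward 4.2 m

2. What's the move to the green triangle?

blocked — turn left 16°, forward 5.5 m, then turn left 44°, forward 3.6 m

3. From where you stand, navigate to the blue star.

turn left 144°, forward 2.3 m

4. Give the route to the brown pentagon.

turn left 102°, forward 3.8 m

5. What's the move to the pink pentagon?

turn right 83°, forward 5.6 m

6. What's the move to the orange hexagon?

blocked — turn right 15°, forward 4.1 m, then turn right 21°, forward 9.0 m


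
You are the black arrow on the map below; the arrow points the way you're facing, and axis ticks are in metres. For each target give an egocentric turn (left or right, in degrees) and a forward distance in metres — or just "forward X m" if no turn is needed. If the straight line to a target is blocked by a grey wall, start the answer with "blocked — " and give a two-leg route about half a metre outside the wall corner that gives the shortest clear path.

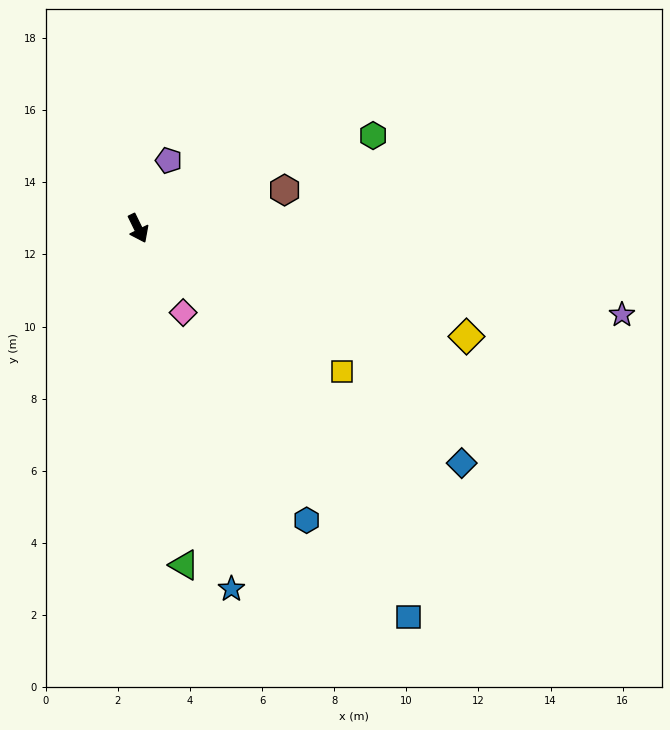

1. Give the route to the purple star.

turn left 54°, forward 13.6 m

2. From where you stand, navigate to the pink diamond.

turn left 2°, forward 2.6 m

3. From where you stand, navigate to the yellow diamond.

turn left 46°, forward 9.6 m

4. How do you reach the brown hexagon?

turn left 79°, forward 4.2 m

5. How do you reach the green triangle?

turn right 18°, forward 9.4 m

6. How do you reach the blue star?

turn right 12°, forward 10.3 m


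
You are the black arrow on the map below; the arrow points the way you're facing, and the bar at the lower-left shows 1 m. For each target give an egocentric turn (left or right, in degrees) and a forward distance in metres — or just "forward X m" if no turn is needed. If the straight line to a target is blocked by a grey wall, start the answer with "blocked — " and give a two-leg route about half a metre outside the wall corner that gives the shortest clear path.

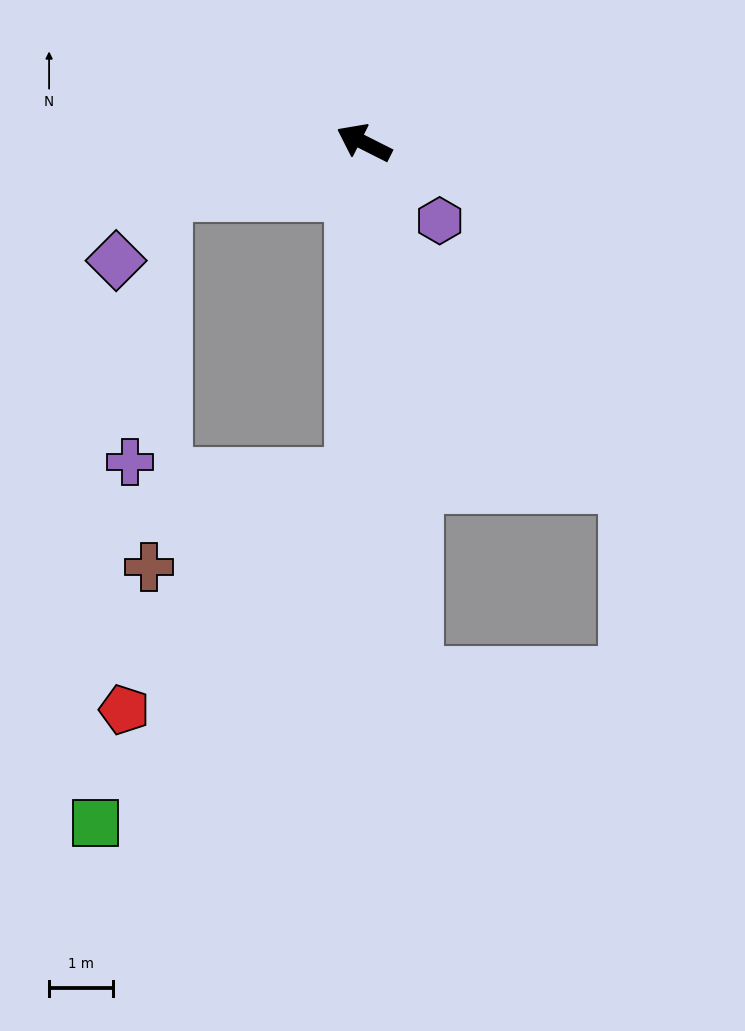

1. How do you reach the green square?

blocked — turn left 115°, forward 5.2 m, then turn right 35°, forward 6.8 m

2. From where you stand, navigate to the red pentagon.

blocked — turn left 115°, forward 5.2 m, then turn right 42°, forward 5.1 m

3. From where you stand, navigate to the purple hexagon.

turn left 161°, forward 1.7 m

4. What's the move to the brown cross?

blocked — turn left 115°, forward 5.2 m, then turn right 64°, forward 3.5 m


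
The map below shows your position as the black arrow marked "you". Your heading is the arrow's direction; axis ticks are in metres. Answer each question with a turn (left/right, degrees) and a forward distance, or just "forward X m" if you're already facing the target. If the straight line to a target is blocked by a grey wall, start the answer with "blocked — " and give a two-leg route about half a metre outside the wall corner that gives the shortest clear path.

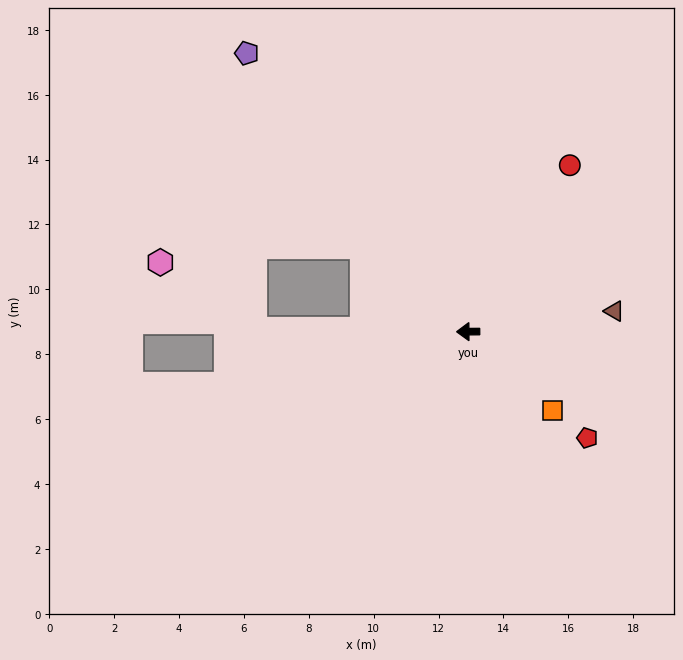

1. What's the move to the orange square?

turn left 136°, forward 3.6 m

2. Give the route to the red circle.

turn right 122°, forward 6.0 m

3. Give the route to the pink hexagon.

blocked — forward 6.6 m, then turn right 37°, forward 3.6 m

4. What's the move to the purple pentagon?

turn right 52°, forward 11.0 m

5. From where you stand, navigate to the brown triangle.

turn right 172°, forward 4.5 m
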